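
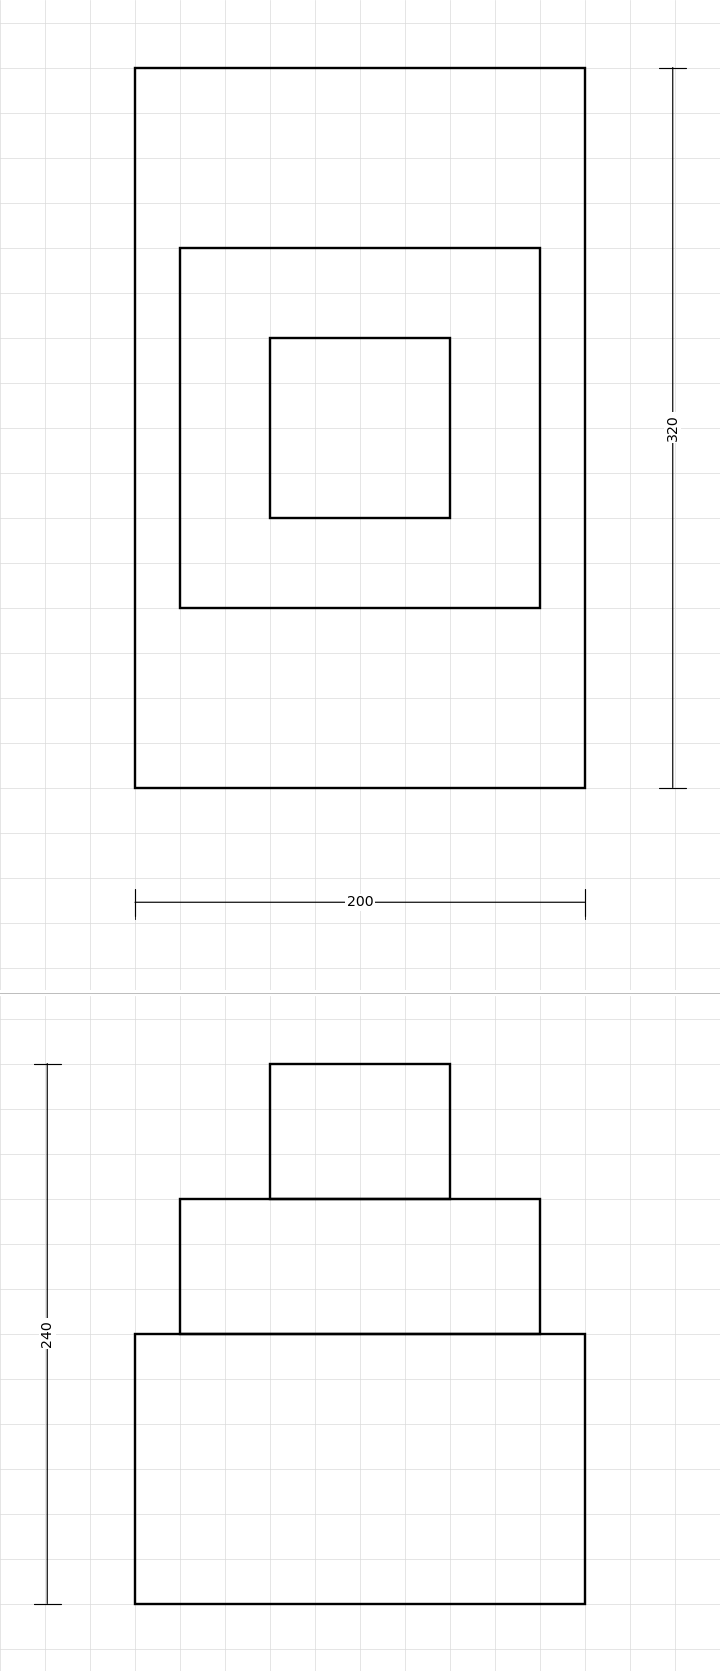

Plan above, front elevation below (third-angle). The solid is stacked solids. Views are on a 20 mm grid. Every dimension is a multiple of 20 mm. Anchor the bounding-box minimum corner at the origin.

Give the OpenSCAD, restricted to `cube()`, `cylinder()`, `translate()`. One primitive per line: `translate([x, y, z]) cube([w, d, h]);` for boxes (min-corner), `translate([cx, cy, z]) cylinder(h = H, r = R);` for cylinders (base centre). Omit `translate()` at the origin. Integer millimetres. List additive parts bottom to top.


cube([200, 320, 120]);
translate([20, 80, 120]) cube([160, 160, 60]);
translate([60, 120, 180]) cube([80, 80, 60]);


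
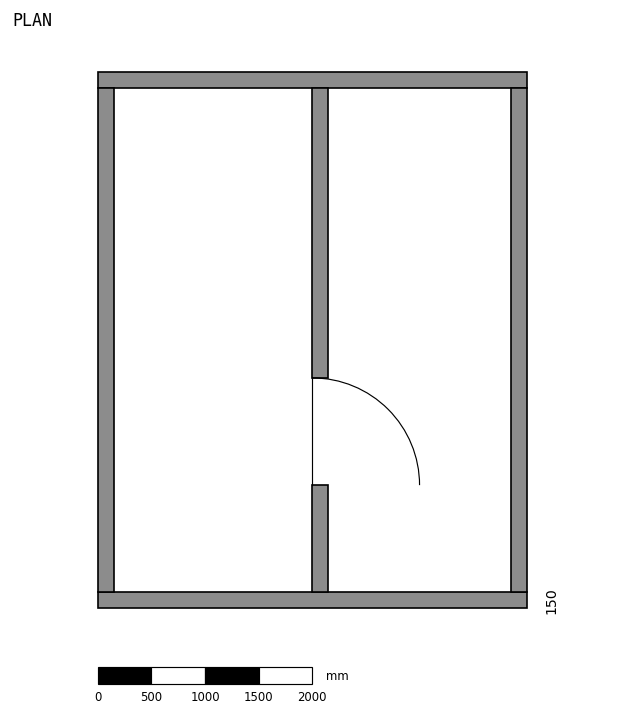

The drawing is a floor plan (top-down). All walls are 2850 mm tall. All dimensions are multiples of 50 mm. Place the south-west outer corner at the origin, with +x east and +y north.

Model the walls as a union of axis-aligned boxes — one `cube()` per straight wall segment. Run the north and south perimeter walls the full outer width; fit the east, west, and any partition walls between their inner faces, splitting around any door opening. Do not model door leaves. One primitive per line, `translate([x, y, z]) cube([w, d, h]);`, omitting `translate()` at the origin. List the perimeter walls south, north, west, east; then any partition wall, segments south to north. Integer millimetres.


cube([4000, 150, 2850]);
translate([0, 4850, 0]) cube([4000, 150, 2850]);
translate([0, 150, 0]) cube([150, 4700, 2850]);
translate([3850, 150, 0]) cube([150, 4700, 2850]);
translate([2000, 150, 0]) cube([150, 1000, 2850]);
translate([2000, 2150, 0]) cube([150, 2700, 2850]);


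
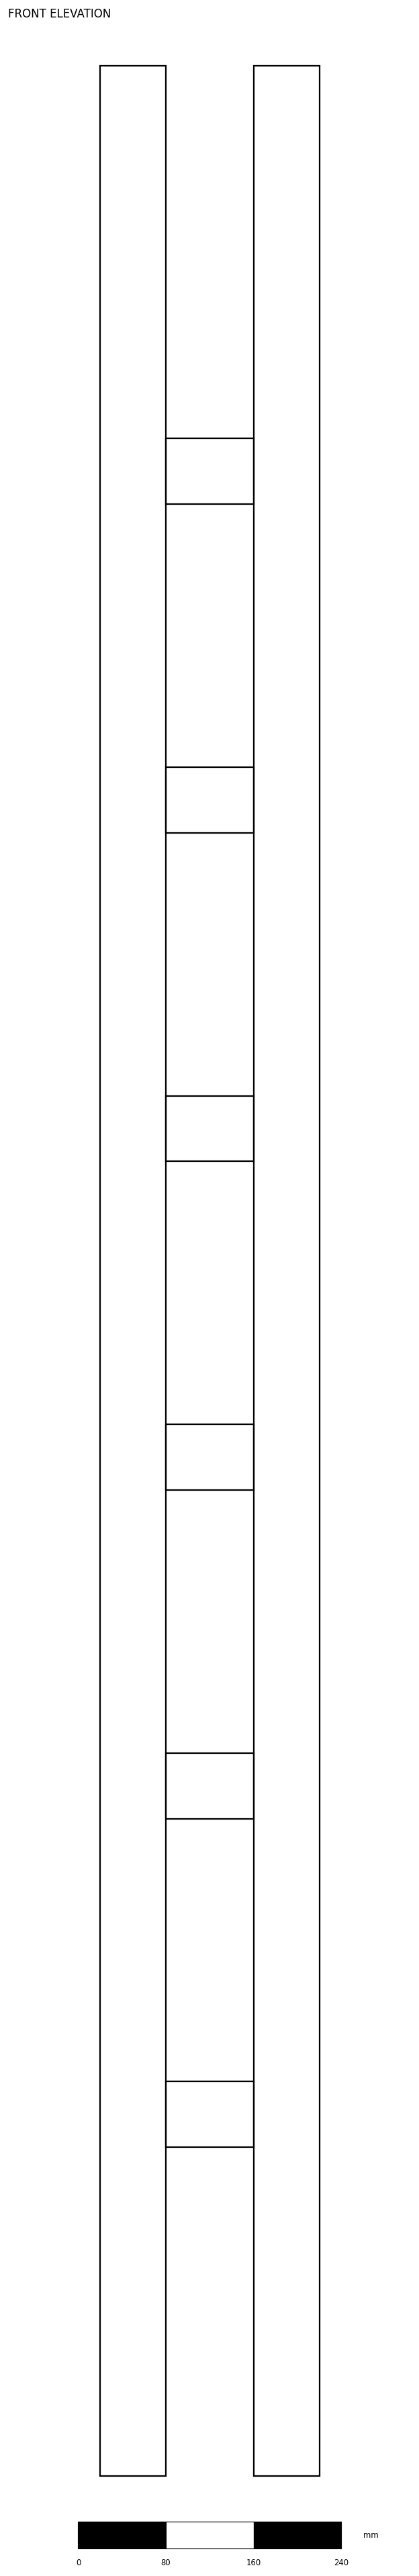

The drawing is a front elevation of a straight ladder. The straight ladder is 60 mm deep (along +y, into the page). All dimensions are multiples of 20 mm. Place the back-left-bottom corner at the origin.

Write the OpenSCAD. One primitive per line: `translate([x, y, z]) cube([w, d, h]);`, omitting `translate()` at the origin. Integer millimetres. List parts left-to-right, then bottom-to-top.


cube([60, 60, 2200]);
translate([60, 0, 300]) cube([80, 60, 60]);
translate([60, 0, 600]) cube([80, 60, 60]);
translate([60, 0, 900]) cube([80, 60, 60]);
translate([60, 0, 1200]) cube([80, 60, 60]);
translate([60, 0, 1500]) cube([80, 60, 60]);
translate([60, 0, 1800]) cube([80, 60, 60]);
translate([140, 0, 0]) cube([60, 60, 2200]);


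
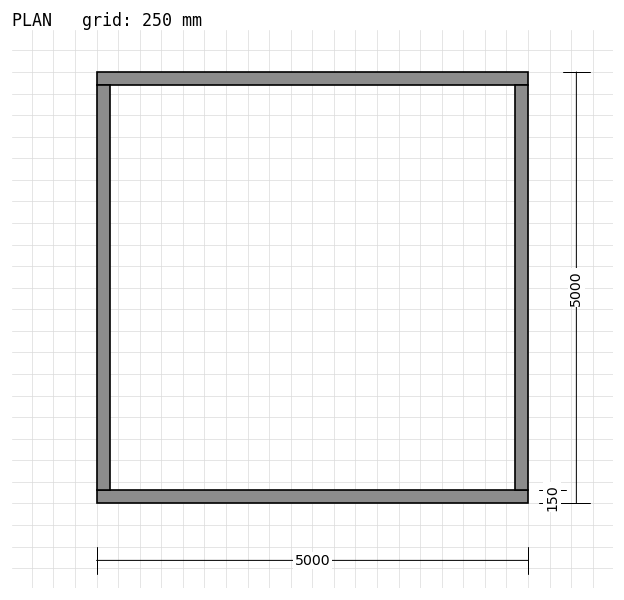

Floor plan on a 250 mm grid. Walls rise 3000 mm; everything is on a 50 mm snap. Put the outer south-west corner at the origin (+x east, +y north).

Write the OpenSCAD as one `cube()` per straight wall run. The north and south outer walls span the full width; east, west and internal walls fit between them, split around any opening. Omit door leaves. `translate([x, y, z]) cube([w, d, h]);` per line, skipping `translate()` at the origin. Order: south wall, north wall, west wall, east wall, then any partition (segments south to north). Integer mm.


cube([5000, 150, 3000]);
translate([0, 4850, 0]) cube([5000, 150, 3000]);
translate([0, 150, 0]) cube([150, 4700, 3000]);
translate([4850, 150, 0]) cube([150, 4700, 3000]);


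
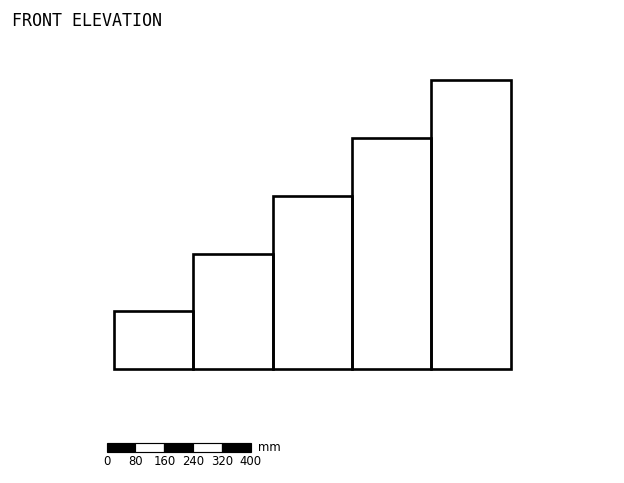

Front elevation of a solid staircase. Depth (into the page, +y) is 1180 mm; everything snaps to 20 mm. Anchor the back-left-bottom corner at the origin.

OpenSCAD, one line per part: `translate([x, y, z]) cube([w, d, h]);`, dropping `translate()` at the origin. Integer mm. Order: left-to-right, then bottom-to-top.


cube([220, 1180, 160]);
translate([220, 0, 0]) cube([220, 1180, 320]);
translate([440, 0, 0]) cube([220, 1180, 480]);
translate([660, 0, 0]) cube([220, 1180, 640]);
translate([880, 0, 0]) cube([220, 1180, 800]);


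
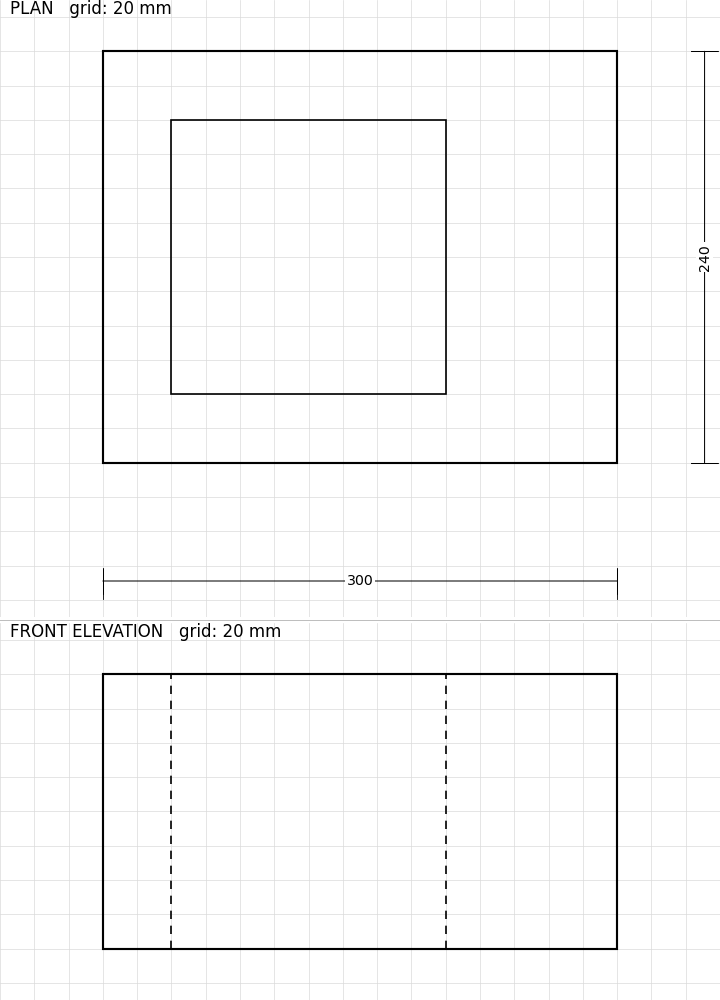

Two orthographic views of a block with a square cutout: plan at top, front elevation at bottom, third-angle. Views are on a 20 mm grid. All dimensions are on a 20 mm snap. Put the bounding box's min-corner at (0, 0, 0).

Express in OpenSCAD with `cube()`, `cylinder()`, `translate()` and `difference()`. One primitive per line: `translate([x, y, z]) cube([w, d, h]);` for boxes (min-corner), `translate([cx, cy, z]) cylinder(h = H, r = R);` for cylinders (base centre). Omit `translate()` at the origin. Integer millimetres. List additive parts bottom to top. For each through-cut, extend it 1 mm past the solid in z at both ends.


difference() {
  cube([300, 240, 160]);
  translate([40, 40, -1]) cube([160, 160, 162]);
}


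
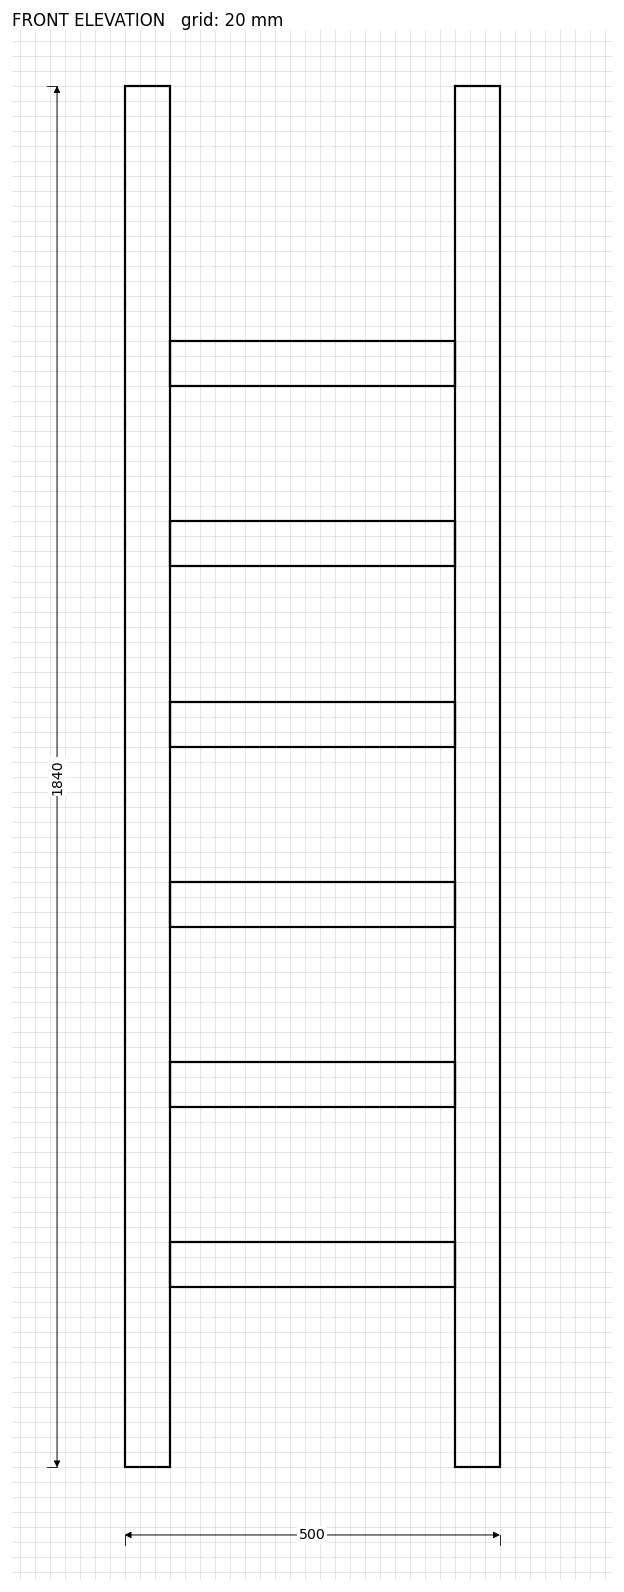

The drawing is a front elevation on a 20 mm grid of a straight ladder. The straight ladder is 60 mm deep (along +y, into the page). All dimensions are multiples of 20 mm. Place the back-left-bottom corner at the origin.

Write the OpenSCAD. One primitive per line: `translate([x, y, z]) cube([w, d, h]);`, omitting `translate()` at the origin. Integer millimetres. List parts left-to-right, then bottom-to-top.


cube([60, 60, 1840]);
translate([60, 0, 240]) cube([380, 60, 60]);
translate([60, 0, 480]) cube([380, 60, 60]);
translate([60, 0, 720]) cube([380, 60, 60]);
translate([60, 0, 960]) cube([380, 60, 60]);
translate([60, 0, 1200]) cube([380, 60, 60]);
translate([60, 0, 1440]) cube([380, 60, 60]);
translate([440, 0, 0]) cube([60, 60, 1840]);


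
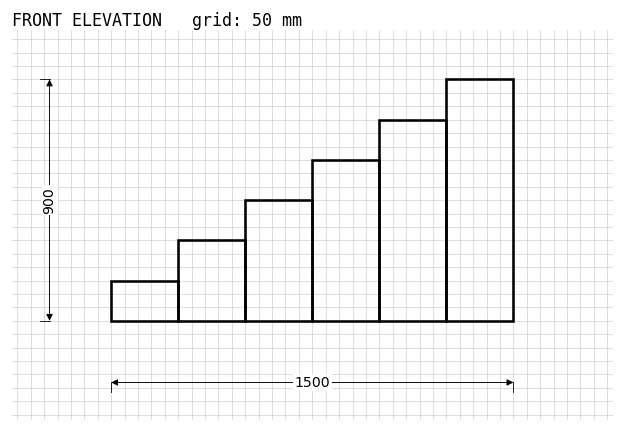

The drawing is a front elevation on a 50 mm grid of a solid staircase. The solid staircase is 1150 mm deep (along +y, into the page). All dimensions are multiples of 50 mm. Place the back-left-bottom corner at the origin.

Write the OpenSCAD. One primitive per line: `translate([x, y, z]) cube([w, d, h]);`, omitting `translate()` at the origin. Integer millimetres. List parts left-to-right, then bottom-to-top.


cube([250, 1150, 150]);
translate([250, 0, 0]) cube([250, 1150, 300]);
translate([500, 0, 0]) cube([250, 1150, 450]);
translate([750, 0, 0]) cube([250, 1150, 600]);
translate([1000, 0, 0]) cube([250, 1150, 750]);
translate([1250, 0, 0]) cube([250, 1150, 900]);


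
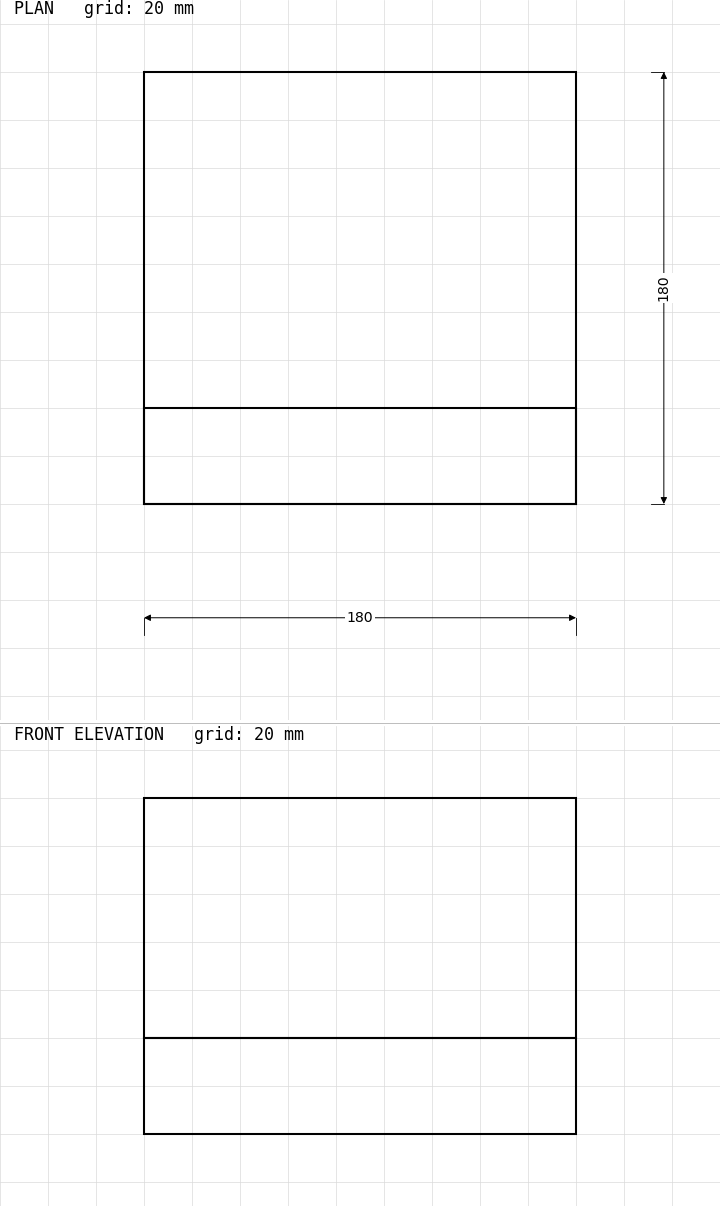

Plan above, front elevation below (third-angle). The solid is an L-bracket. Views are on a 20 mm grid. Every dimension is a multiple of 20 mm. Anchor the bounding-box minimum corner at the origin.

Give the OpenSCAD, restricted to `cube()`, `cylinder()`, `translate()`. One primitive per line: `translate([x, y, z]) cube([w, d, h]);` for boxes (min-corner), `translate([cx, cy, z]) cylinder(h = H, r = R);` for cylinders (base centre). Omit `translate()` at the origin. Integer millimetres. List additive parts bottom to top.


cube([180, 180, 40]);
translate([0, 0, 40]) cube([180, 40, 100]);


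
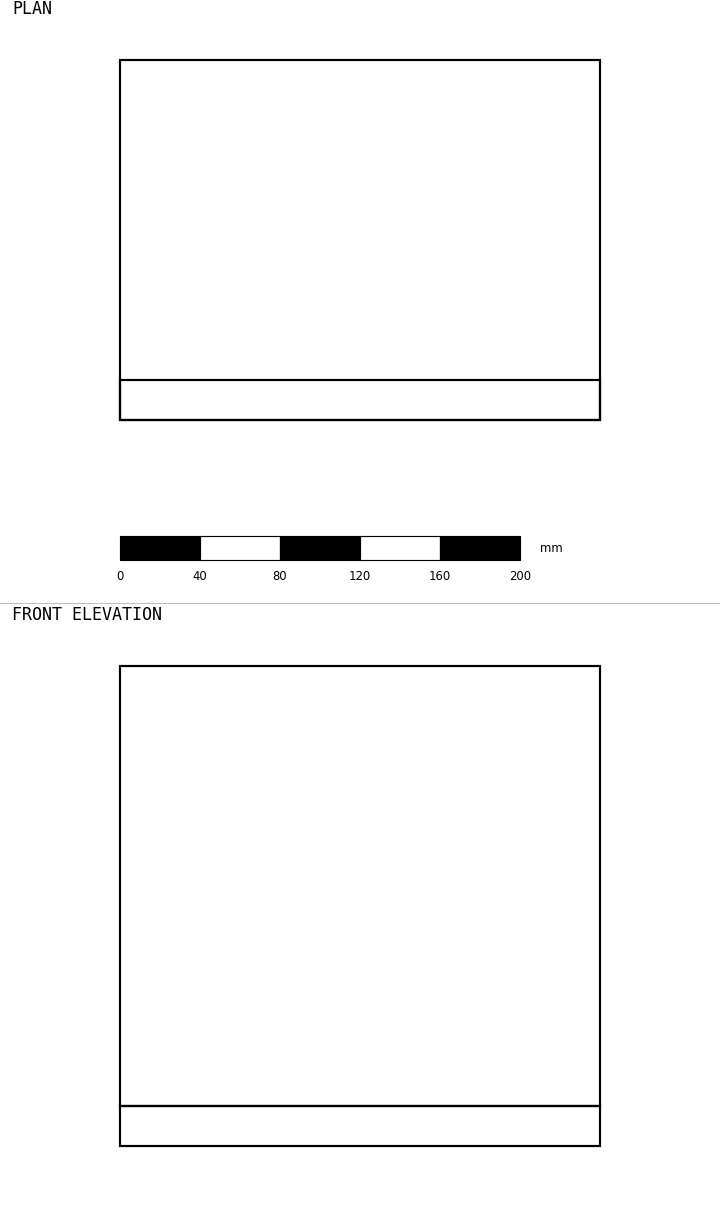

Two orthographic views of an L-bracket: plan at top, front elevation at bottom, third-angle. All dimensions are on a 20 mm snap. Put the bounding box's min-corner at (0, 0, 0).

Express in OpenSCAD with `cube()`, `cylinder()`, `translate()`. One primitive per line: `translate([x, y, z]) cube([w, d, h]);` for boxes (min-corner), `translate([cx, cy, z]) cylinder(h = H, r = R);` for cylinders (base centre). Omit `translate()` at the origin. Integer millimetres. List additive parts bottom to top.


cube([240, 180, 20]);
translate([0, 0, 20]) cube([240, 20, 220]);


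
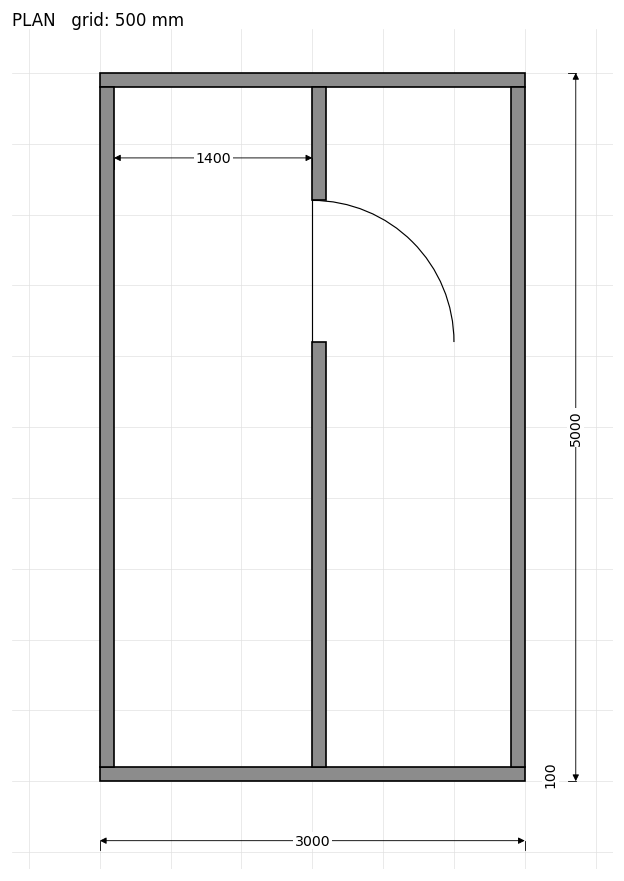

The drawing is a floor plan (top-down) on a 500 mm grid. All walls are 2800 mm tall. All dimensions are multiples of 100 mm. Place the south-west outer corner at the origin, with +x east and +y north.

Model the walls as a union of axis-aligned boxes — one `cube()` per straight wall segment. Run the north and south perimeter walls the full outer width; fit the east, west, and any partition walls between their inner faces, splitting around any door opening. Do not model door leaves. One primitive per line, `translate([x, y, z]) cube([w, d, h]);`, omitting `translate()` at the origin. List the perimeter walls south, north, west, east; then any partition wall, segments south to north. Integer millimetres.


cube([3000, 100, 2800]);
translate([0, 4900, 0]) cube([3000, 100, 2800]);
translate([0, 100, 0]) cube([100, 4800, 2800]);
translate([2900, 100, 0]) cube([100, 4800, 2800]);
translate([1500, 100, 0]) cube([100, 3000, 2800]);
translate([1500, 4100, 0]) cube([100, 800, 2800]);


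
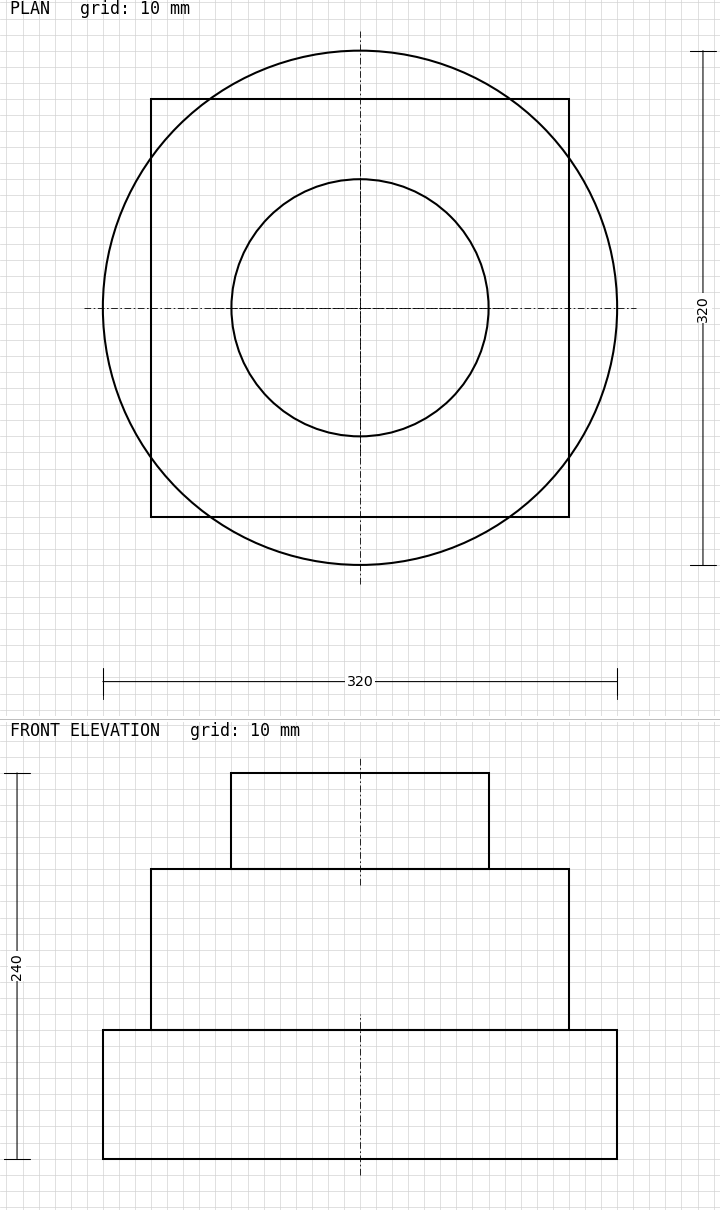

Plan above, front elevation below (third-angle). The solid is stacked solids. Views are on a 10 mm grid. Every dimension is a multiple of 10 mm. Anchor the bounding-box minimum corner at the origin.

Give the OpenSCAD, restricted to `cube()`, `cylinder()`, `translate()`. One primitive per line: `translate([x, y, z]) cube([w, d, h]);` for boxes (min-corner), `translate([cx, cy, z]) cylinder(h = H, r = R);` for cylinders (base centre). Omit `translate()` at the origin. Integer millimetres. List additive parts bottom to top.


translate([160, 160, 0]) cylinder(h = 80, r = 160);
translate([30, 30, 80]) cube([260, 260, 100]);
translate([160, 160, 180]) cylinder(h = 60, r = 80);


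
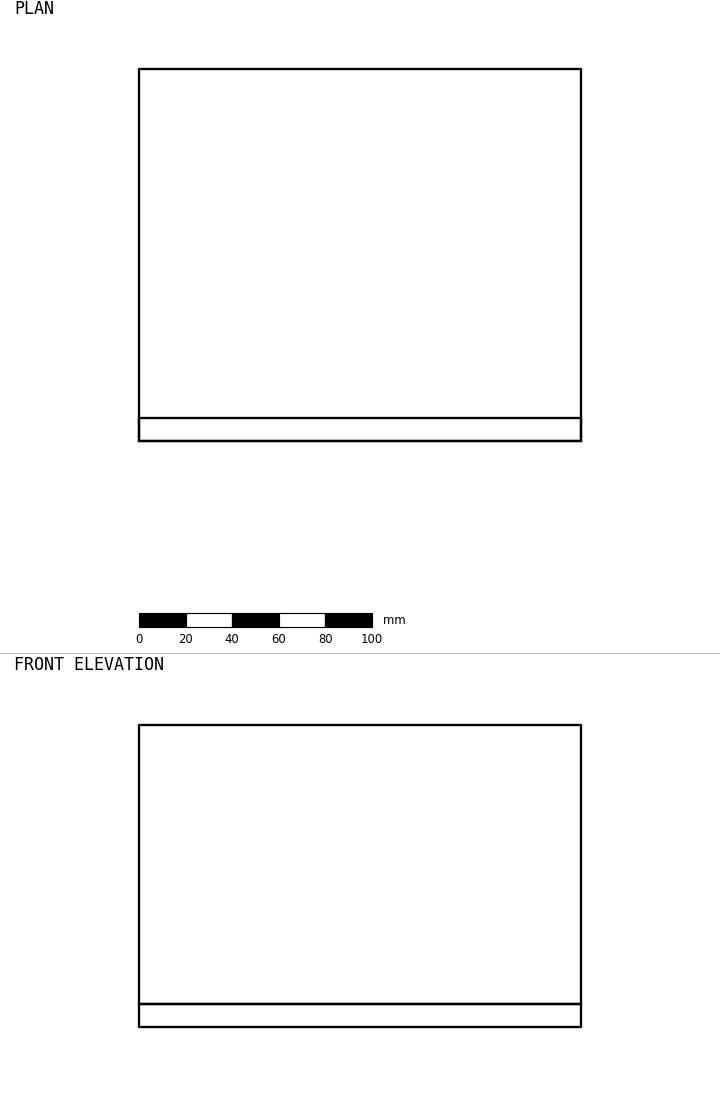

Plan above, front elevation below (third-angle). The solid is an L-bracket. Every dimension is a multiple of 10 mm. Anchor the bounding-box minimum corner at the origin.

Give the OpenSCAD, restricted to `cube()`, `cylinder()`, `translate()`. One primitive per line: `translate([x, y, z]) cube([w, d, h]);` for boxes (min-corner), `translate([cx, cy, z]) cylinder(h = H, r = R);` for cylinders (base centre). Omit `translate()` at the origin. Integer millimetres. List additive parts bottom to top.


cube([190, 160, 10]);
translate([0, 0, 10]) cube([190, 10, 120]);


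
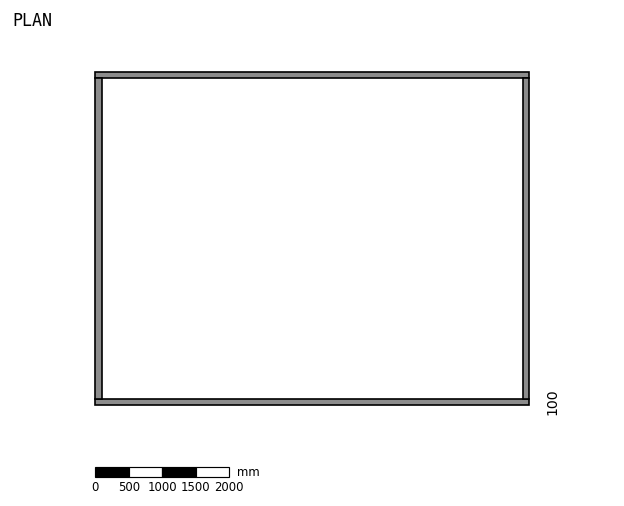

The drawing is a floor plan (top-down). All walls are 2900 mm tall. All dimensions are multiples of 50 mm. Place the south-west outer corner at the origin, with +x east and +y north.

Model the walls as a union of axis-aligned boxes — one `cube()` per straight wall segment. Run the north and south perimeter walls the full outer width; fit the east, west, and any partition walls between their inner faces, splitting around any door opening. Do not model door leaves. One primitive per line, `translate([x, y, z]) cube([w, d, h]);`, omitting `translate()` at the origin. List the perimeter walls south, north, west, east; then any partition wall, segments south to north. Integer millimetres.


cube([6500, 100, 2900]);
translate([0, 4900, 0]) cube([6500, 100, 2900]);
translate([0, 100, 0]) cube([100, 4800, 2900]);
translate([6400, 100, 0]) cube([100, 4800, 2900]);


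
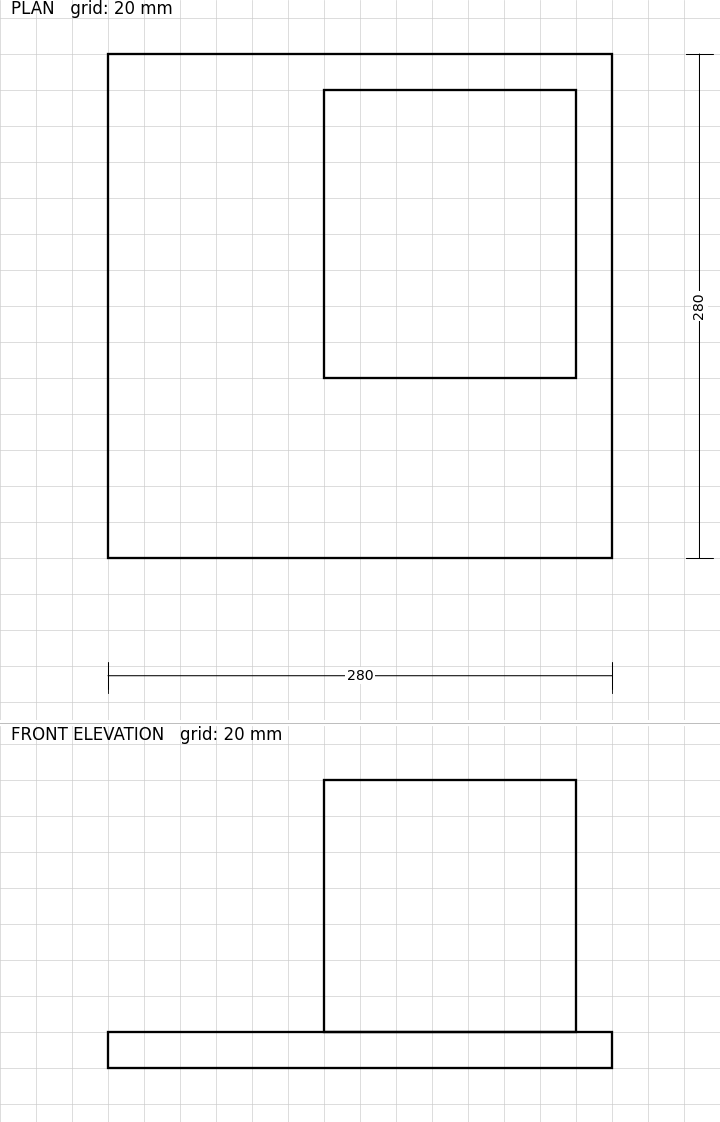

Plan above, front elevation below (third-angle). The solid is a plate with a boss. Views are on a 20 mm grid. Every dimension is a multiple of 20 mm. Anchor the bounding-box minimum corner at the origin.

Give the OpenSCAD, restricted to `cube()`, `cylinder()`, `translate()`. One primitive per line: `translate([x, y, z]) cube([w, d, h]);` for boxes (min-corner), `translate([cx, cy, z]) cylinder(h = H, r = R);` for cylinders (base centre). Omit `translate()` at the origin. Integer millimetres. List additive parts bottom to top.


cube([280, 280, 20]);
translate([120, 100, 20]) cube([140, 160, 140]);


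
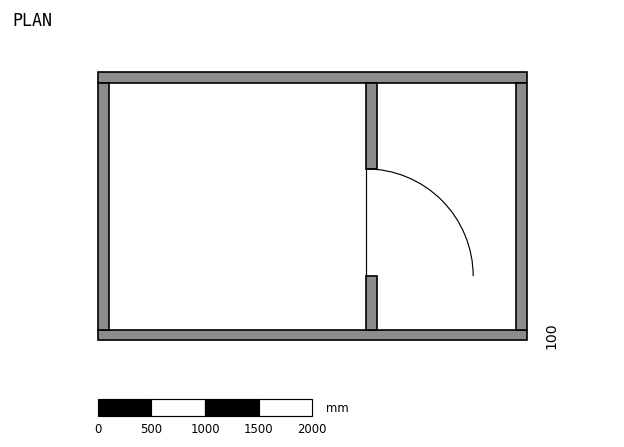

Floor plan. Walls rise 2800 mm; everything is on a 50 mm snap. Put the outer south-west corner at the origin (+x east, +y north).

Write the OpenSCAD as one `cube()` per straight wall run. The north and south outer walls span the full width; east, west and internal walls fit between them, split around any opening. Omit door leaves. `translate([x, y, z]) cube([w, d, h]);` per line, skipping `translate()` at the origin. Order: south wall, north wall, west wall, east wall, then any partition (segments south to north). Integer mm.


cube([4000, 100, 2800]);
translate([0, 2400, 0]) cube([4000, 100, 2800]);
translate([0, 100, 0]) cube([100, 2300, 2800]);
translate([3900, 100, 0]) cube([100, 2300, 2800]);
translate([2500, 100, 0]) cube([100, 500, 2800]);
translate([2500, 1600, 0]) cube([100, 800, 2800]);


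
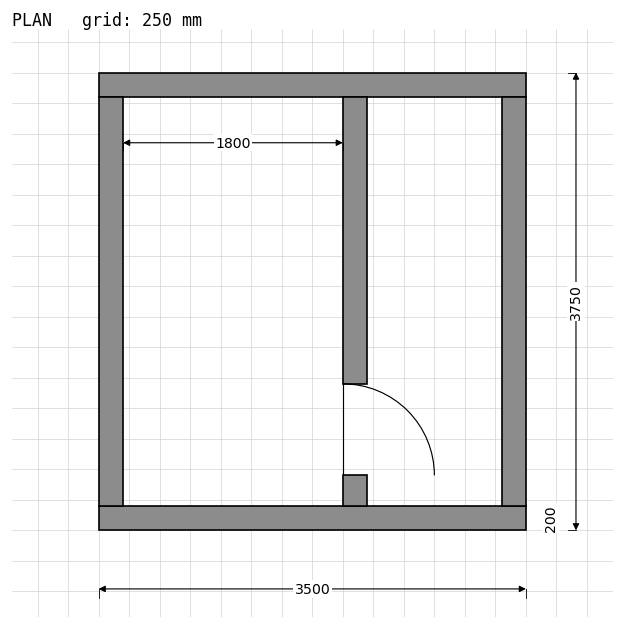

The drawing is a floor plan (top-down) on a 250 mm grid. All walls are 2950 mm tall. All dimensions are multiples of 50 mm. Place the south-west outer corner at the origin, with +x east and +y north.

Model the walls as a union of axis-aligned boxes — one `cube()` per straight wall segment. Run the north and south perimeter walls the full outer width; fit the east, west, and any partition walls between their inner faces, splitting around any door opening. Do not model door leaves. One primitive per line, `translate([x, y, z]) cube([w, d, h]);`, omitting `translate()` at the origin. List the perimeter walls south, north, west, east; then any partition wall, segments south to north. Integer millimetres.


cube([3500, 200, 2950]);
translate([0, 3550, 0]) cube([3500, 200, 2950]);
translate([0, 200, 0]) cube([200, 3350, 2950]);
translate([3300, 200, 0]) cube([200, 3350, 2950]);
translate([2000, 200, 0]) cube([200, 250, 2950]);
translate([2000, 1200, 0]) cube([200, 2350, 2950]);


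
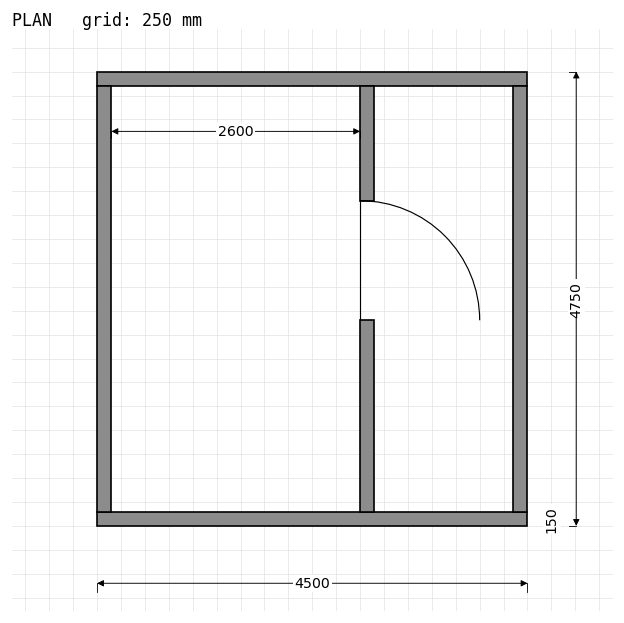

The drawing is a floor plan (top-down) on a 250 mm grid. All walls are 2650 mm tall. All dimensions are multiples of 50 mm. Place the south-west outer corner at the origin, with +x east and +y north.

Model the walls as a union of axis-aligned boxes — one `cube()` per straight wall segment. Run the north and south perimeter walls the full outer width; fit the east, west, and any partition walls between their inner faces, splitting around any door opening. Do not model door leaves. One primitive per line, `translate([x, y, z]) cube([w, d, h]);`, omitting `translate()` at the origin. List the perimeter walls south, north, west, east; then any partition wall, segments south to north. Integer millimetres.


cube([4500, 150, 2650]);
translate([0, 4600, 0]) cube([4500, 150, 2650]);
translate([0, 150, 0]) cube([150, 4450, 2650]);
translate([4350, 150, 0]) cube([150, 4450, 2650]);
translate([2750, 150, 0]) cube([150, 2000, 2650]);
translate([2750, 3400, 0]) cube([150, 1200, 2650]);


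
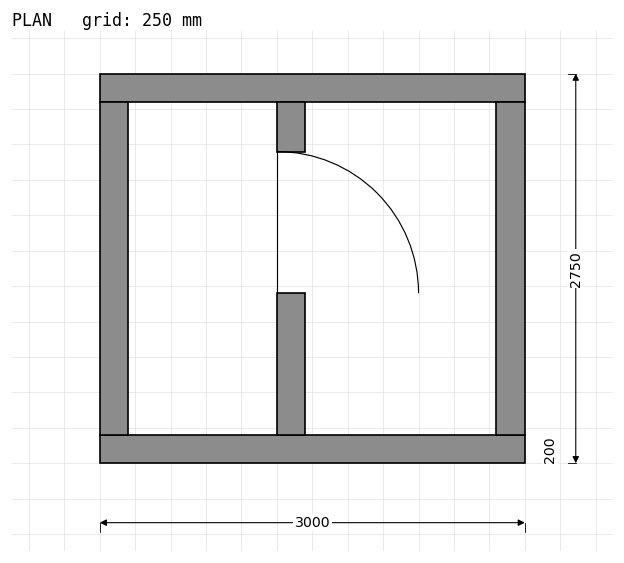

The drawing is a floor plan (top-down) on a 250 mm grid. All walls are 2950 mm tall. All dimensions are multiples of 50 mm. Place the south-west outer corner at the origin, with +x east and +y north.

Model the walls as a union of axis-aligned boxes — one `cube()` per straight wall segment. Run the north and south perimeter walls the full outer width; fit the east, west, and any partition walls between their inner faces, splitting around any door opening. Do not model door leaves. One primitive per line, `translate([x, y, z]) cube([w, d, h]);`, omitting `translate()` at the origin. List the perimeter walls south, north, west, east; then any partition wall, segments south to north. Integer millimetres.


cube([3000, 200, 2950]);
translate([0, 2550, 0]) cube([3000, 200, 2950]);
translate([0, 200, 0]) cube([200, 2350, 2950]);
translate([2800, 200, 0]) cube([200, 2350, 2950]);
translate([1250, 200, 0]) cube([200, 1000, 2950]);
translate([1250, 2200, 0]) cube([200, 350, 2950]);


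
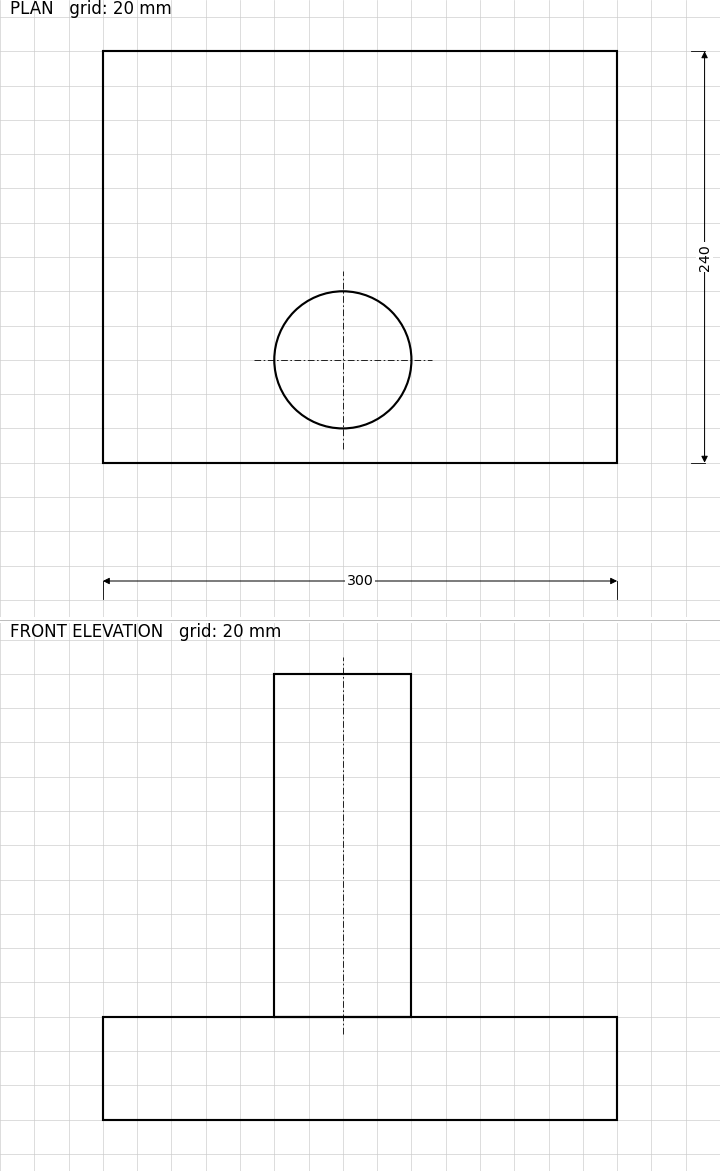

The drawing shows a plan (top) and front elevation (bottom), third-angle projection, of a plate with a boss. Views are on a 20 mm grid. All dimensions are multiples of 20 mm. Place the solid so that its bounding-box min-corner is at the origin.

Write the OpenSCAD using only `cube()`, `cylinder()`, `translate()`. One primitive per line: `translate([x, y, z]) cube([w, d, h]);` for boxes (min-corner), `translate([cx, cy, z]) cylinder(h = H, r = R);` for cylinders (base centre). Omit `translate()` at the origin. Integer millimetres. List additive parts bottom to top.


cube([300, 240, 60]);
translate([140, 60, 60]) cylinder(h = 200, r = 40);


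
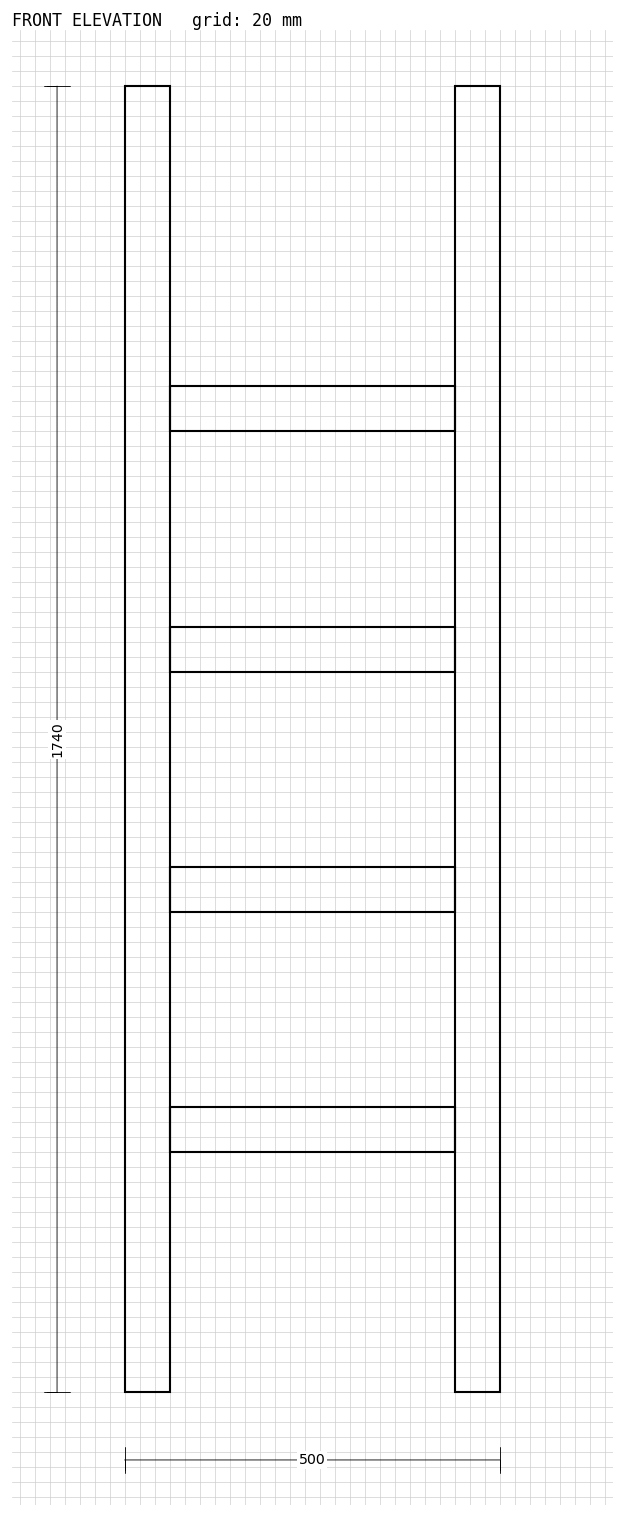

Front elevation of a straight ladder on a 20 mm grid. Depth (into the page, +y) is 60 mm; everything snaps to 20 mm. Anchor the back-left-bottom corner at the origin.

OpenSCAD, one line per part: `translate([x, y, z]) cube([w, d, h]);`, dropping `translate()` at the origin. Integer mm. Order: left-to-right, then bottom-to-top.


cube([60, 60, 1740]);
translate([60, 0, 320]) cube([380, 60, 60]);
translate([60, 0, 640]) cube([380, 60, 60]);
translate([60, 0, 960]) cube([380, 60, 60]);
translate([60, 0, 1280]) cube([380, 60, 60]);
translate([440, 0, 0]) cube([60, 60, 1740]);


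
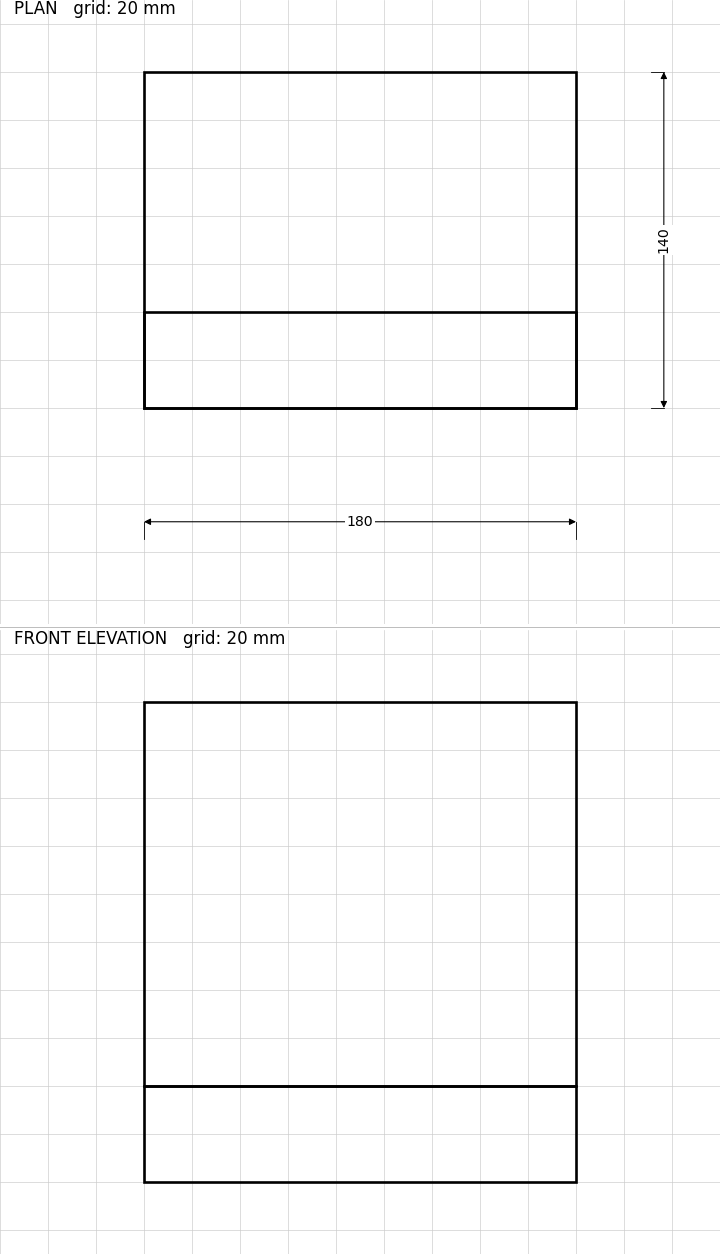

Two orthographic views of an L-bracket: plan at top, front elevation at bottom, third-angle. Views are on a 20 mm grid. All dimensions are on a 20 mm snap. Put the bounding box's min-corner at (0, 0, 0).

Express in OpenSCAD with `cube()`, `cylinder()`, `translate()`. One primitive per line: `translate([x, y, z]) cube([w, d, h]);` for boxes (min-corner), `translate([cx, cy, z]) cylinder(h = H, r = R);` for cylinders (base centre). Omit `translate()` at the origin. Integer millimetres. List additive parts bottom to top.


cube([180, 140, 40]);
translate([0, 0, 40]) cube([180, 40, 160]);


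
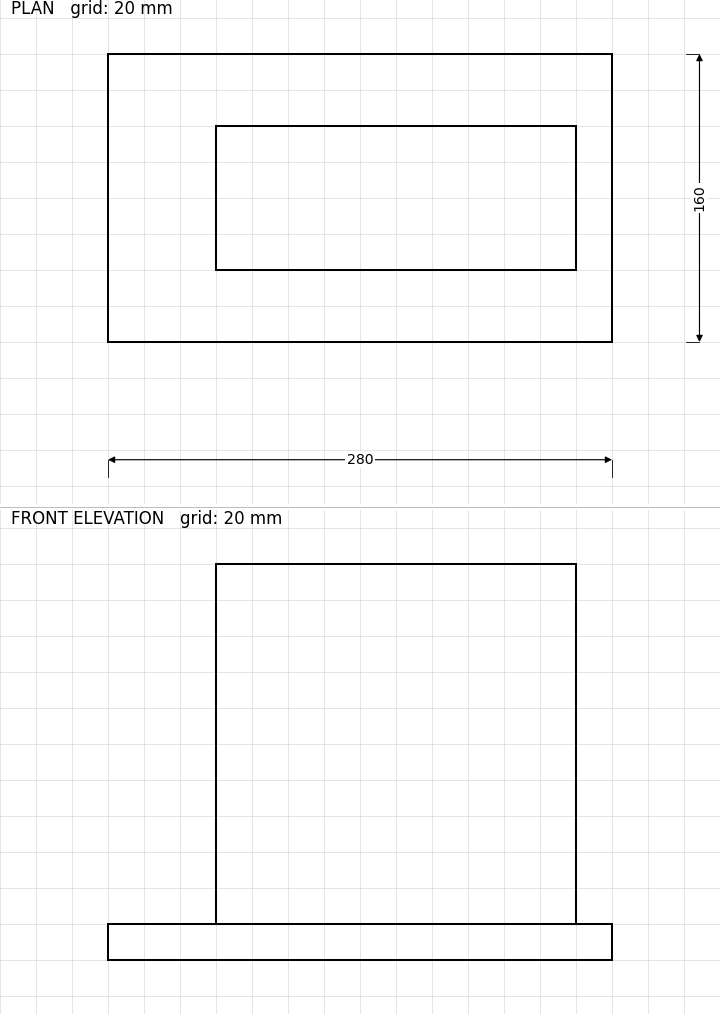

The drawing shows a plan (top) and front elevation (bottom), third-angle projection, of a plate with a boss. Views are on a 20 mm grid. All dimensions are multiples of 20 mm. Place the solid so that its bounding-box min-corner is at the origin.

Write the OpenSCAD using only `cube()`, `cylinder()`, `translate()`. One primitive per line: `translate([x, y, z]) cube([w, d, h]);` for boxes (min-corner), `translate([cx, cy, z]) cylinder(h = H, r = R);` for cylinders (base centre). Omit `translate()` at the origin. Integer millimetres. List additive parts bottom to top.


cube([280, 160, 20]);
translate([60, 40, 20]) cube([200, 80, 200]);


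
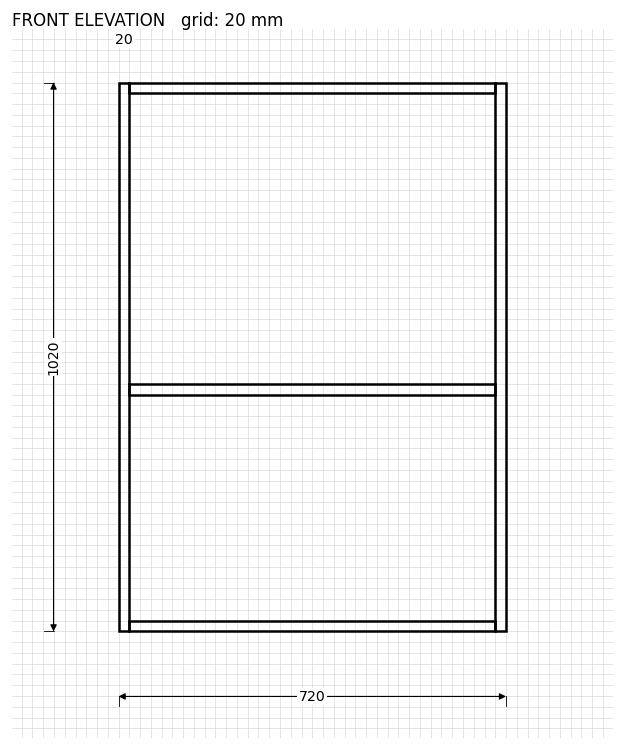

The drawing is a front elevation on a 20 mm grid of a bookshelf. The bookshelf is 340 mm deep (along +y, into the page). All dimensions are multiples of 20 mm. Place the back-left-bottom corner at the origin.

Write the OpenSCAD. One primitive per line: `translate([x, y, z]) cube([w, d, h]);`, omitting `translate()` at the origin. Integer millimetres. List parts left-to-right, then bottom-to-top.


cube([20, 340, 1020]);
translate([20, 0, 0]) cube([680, 340, 20]);
translate([20, 0, 440]) cube([680, 340, 20]);
translate([20, 0, 1000]) cube([680, 340, 20]);
translate([700, 0, 0]) cube([20, 340, 1020]);


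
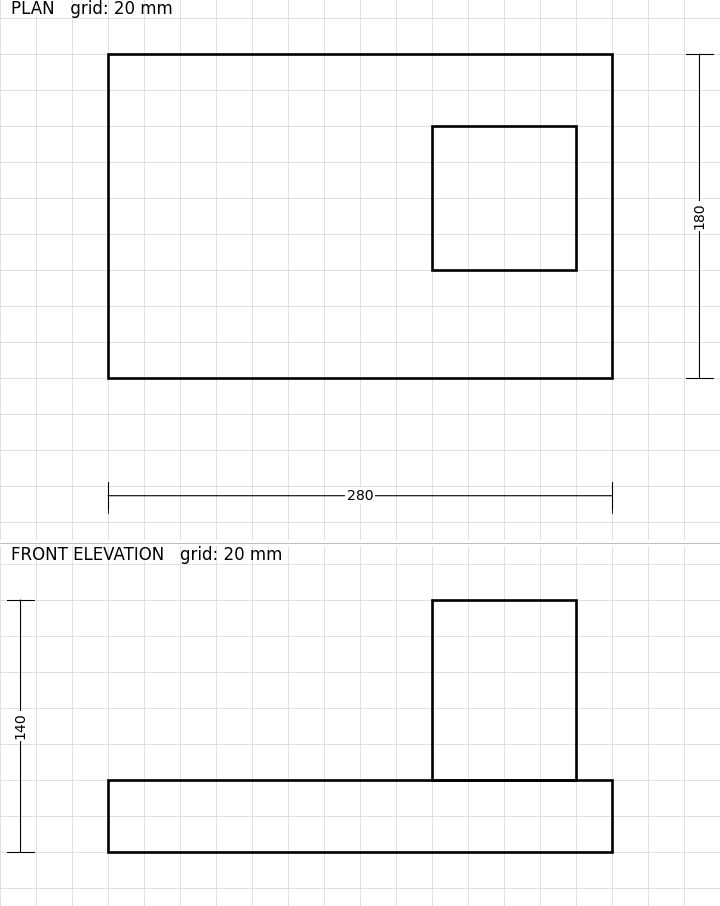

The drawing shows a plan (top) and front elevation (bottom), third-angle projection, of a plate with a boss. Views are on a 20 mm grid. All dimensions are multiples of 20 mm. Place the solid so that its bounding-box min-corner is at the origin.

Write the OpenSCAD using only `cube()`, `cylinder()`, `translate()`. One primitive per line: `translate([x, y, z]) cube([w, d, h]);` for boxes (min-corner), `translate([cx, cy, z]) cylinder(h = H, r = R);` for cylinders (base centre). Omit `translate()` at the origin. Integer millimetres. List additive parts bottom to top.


cube([280, 180, 40]);
translate([180, 60, 40]) cube([80, 80, 100]);


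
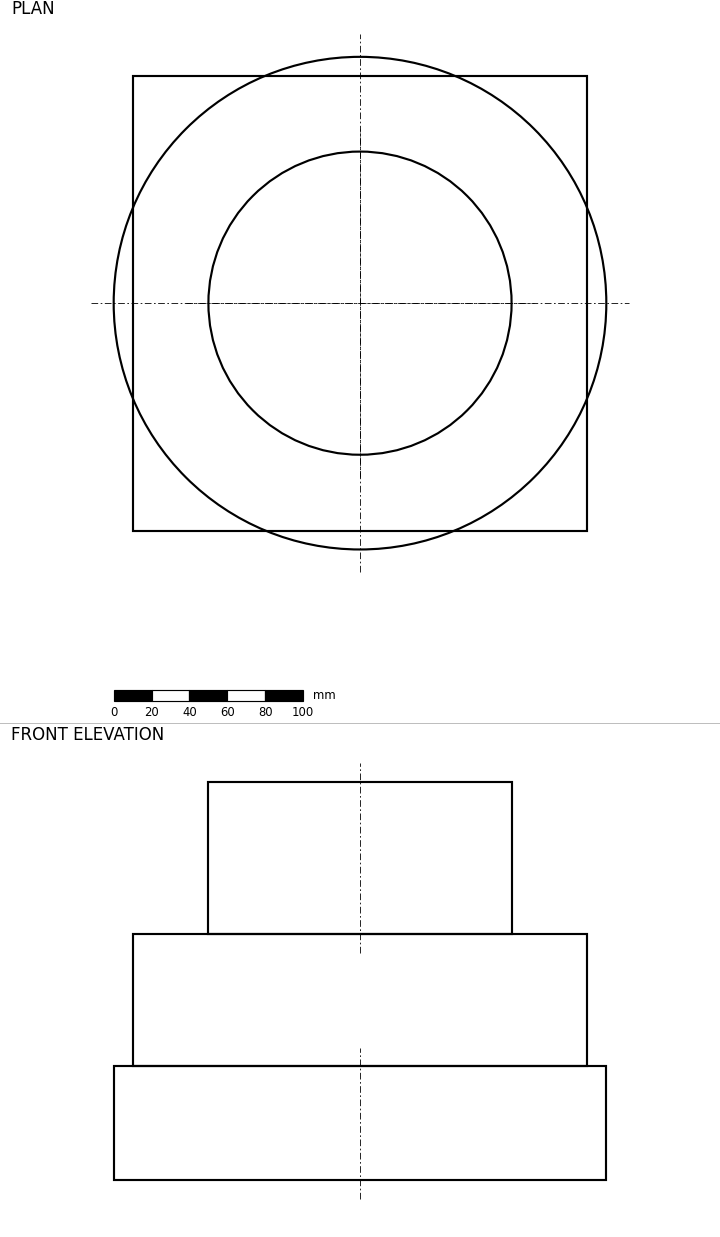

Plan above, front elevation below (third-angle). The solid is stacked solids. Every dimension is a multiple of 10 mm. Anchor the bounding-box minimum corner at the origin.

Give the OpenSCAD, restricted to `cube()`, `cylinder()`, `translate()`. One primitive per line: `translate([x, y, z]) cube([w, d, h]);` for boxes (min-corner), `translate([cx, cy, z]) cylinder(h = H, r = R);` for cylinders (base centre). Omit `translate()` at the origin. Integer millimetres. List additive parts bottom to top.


translate([130, 130, 0]) cylinder(h = 60, r = 130);
translate([10, 10, 60]) cube([240, 240, 70]);
translate([130, 130, 130]) cylinder(h = 80, r = 80);


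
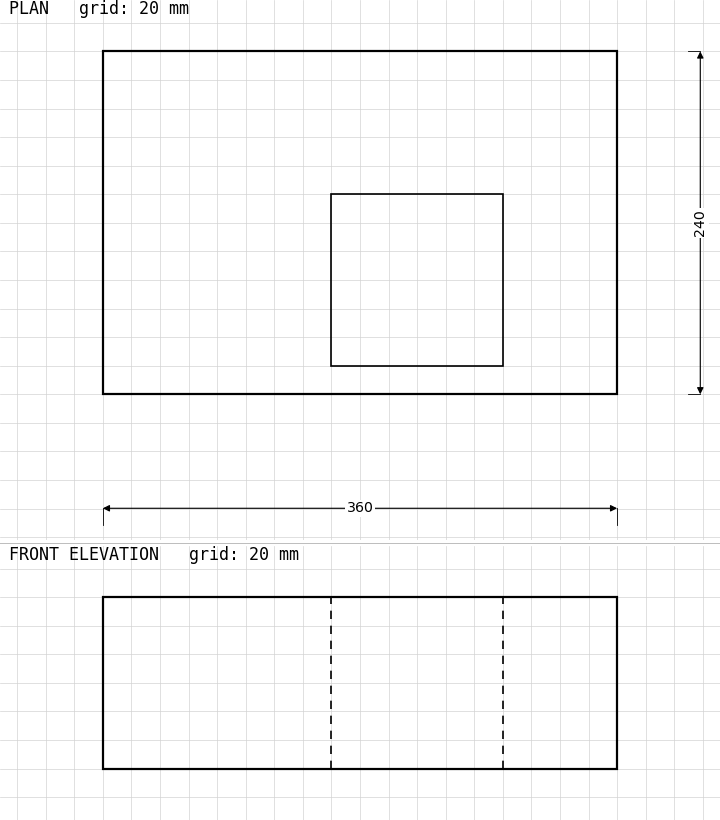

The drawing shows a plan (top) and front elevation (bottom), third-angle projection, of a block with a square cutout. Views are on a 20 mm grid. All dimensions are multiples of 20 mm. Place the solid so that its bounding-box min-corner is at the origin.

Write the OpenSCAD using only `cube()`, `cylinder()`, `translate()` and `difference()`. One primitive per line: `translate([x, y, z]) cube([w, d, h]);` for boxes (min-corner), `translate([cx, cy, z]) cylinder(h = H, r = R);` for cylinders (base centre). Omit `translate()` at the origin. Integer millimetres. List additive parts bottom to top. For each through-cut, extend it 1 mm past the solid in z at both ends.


difference() {
  cube([360, 240, 120]);
  translate([160, 20, -1]) cube([120, 120, 122]);
}


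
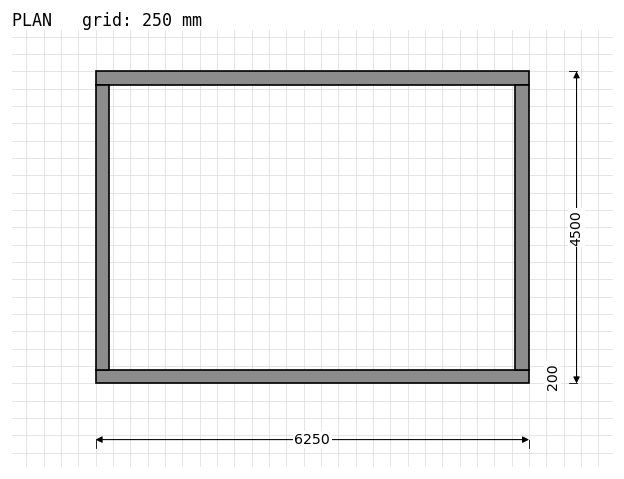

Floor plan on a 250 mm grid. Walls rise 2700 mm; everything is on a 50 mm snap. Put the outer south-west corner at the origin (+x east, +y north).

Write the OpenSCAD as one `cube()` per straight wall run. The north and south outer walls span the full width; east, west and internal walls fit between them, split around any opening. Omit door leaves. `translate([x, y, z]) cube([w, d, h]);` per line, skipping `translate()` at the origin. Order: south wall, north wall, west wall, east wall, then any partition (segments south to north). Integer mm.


cube([6250, 200, 2700]);
translate([0, 4300, 0]) cube([6250, 200, 2700]);
translate([0, 200, 0]) cube([200, 4100, 2700]);
translate([6050, 200, 0]) cube([200, 4100, 2700]);


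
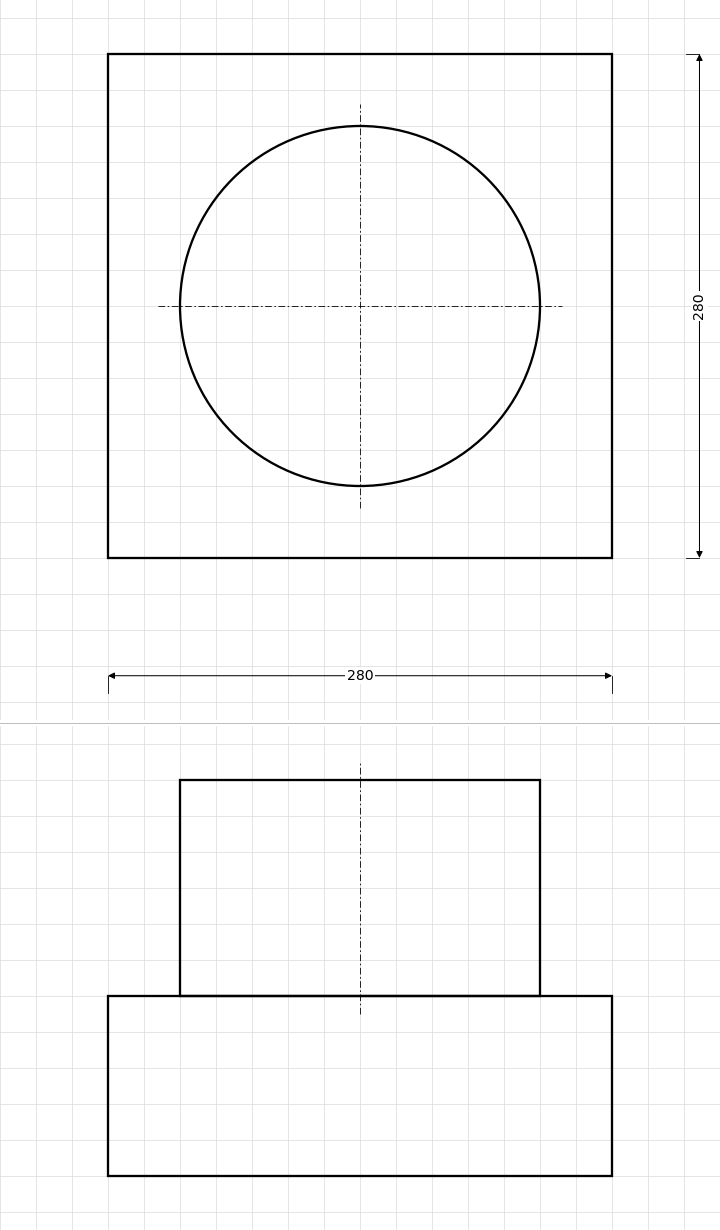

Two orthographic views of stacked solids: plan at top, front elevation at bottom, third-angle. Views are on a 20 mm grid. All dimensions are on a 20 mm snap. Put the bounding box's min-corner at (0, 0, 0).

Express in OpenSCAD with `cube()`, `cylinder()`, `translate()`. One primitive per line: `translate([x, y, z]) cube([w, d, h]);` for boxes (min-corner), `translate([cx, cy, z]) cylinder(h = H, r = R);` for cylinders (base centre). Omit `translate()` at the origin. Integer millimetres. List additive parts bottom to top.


cube([280, 280, 100]);
translate([140, 140, 100]) cylinder(h = 120, r = 100);


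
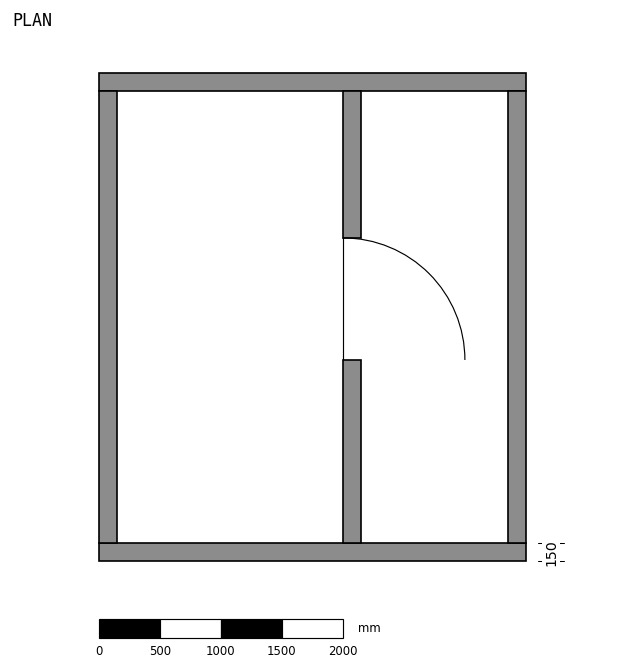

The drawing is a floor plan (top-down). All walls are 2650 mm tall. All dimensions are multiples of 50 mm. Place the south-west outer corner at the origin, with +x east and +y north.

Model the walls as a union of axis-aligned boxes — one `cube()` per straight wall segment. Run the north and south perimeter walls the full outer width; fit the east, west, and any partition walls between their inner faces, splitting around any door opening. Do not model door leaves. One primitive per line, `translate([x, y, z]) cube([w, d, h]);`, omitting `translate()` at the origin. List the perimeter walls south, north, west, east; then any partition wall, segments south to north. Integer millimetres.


cube([3500, 150, 2650]);
translate([0, 3850, 0]) cube([3500, 150, 2650]);
translate([0, 150, 0]) cube([150, 3700, 2650]);
translate([3350, 150, 0]) cube([150, 3700, 2650]);
translate([2000, 150, 0]) cube([150, 1500, 2650]);
translate([2000, 2650, 0]) cube([150, 1200, 2650]);


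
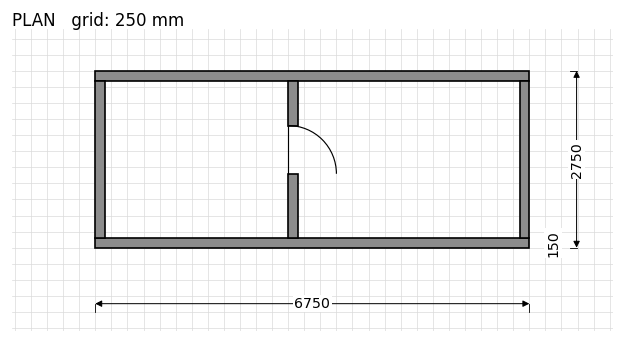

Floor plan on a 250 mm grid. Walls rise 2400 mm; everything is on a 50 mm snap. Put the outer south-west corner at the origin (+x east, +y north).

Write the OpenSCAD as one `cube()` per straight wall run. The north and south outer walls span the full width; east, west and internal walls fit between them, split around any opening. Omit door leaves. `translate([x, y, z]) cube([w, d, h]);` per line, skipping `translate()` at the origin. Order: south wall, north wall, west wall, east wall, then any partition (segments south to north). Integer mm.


cube([6750, 150, 2400]);
translate([0, 2600, 0]) cube([6750, 150, 2400]);
translate([0, 150, 0]) cube([150, 2450, 2400]);
translate([6600, 150, 0]) cube([150, 2450, 2400]);
translate([3000, 150, 0]) cube([150, 1000, 2400]);
translate([3000, 1900, 0]) cube([150, 700, 2400]);


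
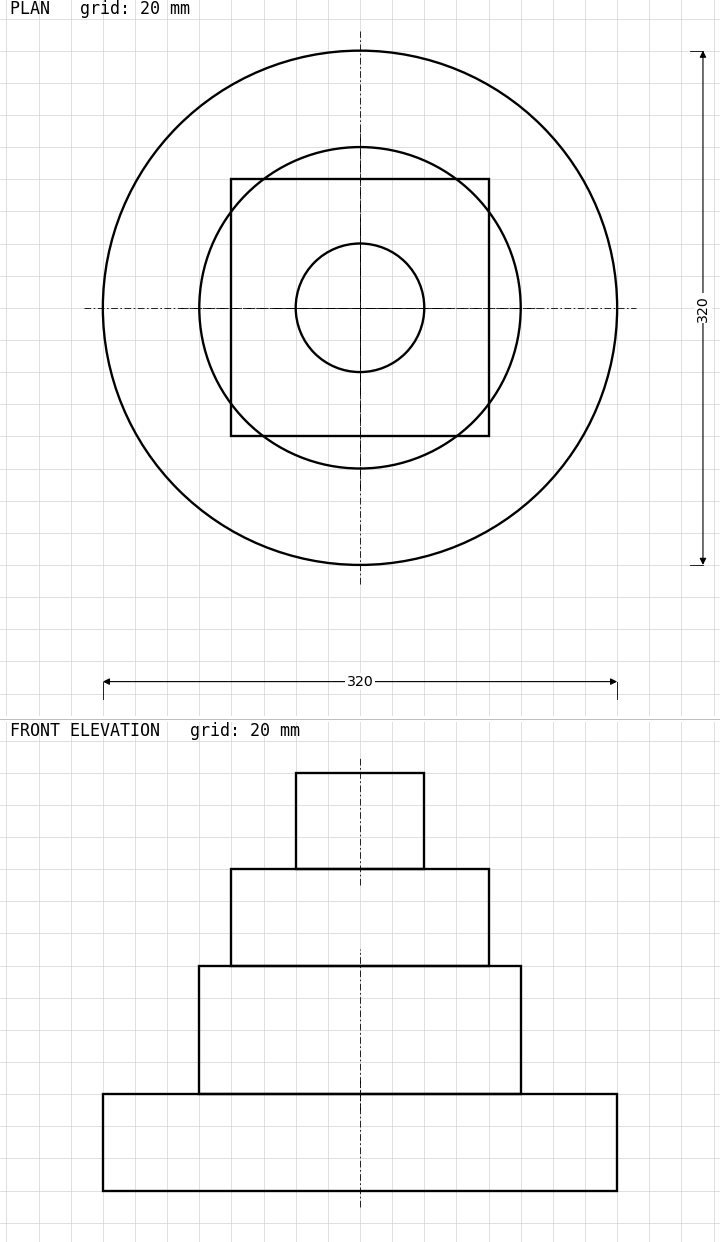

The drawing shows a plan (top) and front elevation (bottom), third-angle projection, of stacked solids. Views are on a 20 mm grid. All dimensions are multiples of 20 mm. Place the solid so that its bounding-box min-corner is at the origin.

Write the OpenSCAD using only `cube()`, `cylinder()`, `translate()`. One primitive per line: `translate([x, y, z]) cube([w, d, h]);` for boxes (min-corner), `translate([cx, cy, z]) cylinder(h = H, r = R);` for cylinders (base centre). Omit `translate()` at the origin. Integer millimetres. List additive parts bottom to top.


translate([160, 160, 0]) cylinder(h = 60, r = 160);
translate([160, 160, 60]) cylinder(h = 80, r = 100);
translate([80, 80, 140]) cube([160, 160, 60]);
translate([160, 160, 200]) cylinder(h = 60, r = 40);


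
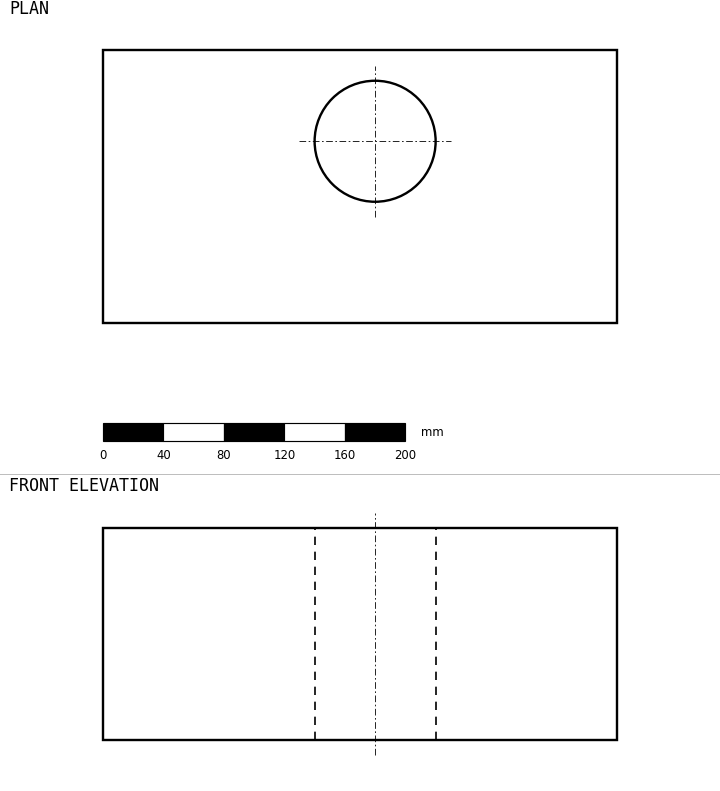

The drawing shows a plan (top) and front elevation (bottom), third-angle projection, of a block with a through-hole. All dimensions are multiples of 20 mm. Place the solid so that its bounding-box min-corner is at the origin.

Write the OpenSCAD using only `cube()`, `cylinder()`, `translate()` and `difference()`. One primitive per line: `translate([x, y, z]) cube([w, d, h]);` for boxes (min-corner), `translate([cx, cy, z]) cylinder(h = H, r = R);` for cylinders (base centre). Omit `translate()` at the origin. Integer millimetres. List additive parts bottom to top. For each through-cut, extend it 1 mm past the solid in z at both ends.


difference() {
  cube([340, 180, 140]);
  translate([180, 120, -1]) cylinder(h = 142, r = 40);
}


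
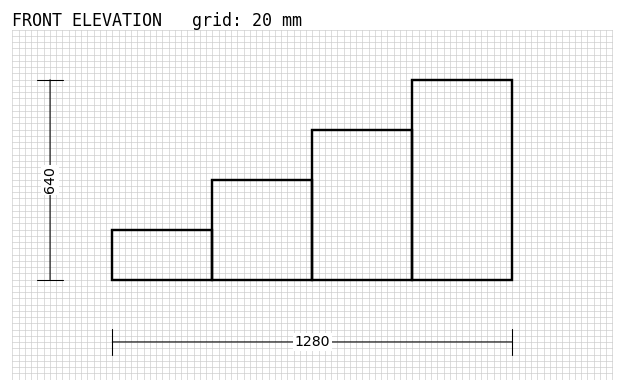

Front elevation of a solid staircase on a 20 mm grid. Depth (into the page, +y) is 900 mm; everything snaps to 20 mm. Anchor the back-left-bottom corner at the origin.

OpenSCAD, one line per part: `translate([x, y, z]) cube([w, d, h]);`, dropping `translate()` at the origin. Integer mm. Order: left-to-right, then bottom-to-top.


cube([320, 900, 160]);
translate([320, 0, 0]) cube([320, 900, 320]);
translate([640, 0, 0]) cube([320, 900, 480]);
translate([960, 0, 0]) cube([320, 900, 640]);


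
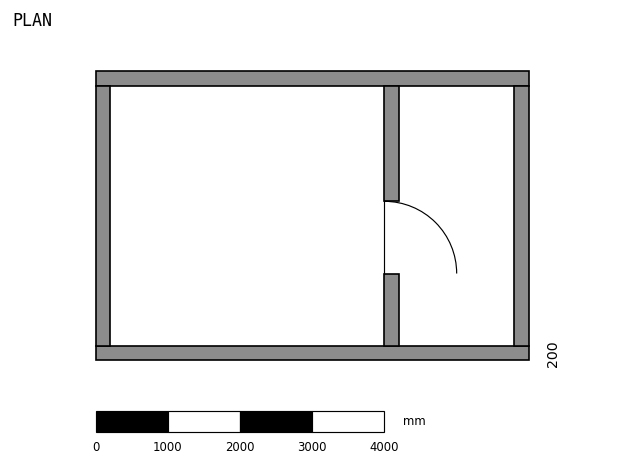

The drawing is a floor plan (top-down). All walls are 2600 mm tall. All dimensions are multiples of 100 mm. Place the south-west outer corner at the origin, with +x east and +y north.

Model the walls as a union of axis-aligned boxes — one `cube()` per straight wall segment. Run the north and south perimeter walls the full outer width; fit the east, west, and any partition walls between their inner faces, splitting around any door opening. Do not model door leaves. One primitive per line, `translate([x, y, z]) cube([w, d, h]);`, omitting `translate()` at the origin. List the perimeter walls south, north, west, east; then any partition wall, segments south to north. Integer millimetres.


cube([6000, 200, 2600]);
translate([0, 3800, 0]) cube([6000, 200, 2600]);
translate([0, 200, 0]) cube([200, 3600, 2600]);
translate([5800, 200, 0]) cube([200, 3600, 2600]);
translate([4000, 200, 0]) cube([200, 1000, 2600]);
translate([4000, 2200, 0]) cube([200, 1600, 2600]);
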